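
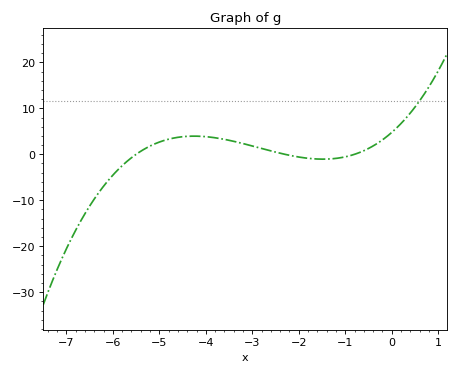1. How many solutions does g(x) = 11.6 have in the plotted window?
1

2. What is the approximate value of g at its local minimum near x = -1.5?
-1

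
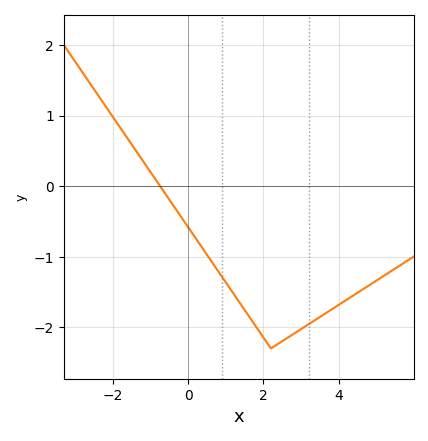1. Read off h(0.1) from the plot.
-0.658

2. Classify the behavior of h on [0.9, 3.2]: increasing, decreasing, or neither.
neither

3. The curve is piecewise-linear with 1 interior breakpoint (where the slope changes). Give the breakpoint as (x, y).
(2.2, -2.3)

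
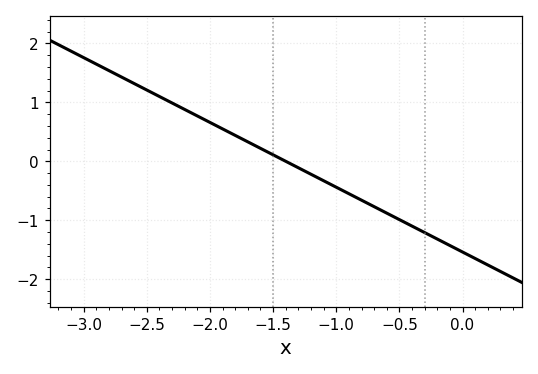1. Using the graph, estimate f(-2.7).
1.43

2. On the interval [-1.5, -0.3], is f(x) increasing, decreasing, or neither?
decreasing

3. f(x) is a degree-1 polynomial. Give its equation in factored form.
y = -1.1(x + 1.4)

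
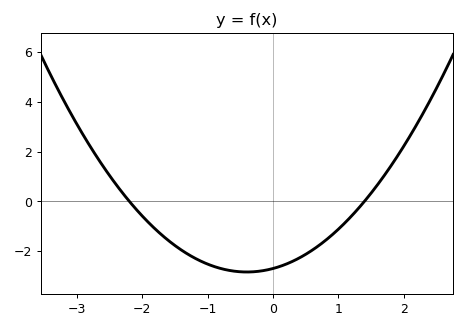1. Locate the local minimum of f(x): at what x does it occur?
-0.4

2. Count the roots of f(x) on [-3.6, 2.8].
2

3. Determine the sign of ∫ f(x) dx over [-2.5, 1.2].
negative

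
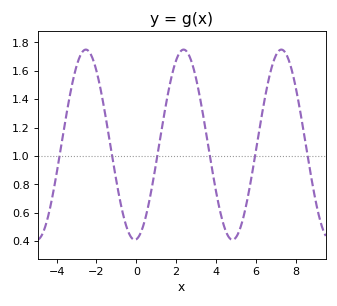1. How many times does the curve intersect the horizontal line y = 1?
6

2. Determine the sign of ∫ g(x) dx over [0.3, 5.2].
positive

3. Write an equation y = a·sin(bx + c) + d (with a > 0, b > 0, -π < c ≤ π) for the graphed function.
y = 0.67sin(1.28x - 1.47) + 1.08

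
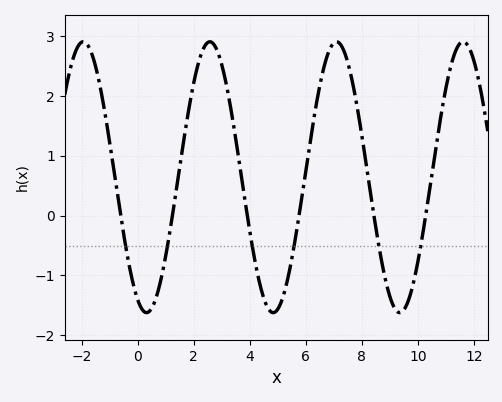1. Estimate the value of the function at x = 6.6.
2.4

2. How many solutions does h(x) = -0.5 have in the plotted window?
6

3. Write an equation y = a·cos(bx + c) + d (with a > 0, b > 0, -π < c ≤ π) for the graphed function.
y = 2.26cos(1.4x + 2.7) + 0.64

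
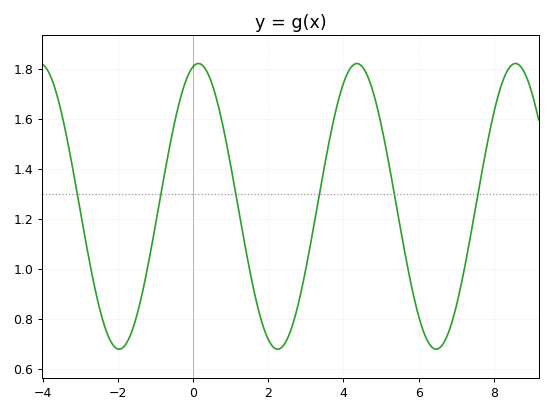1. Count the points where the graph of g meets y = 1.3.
6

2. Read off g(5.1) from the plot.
1.51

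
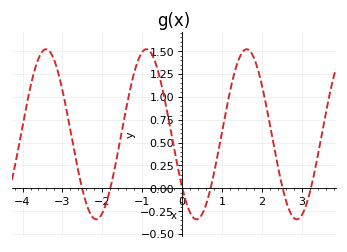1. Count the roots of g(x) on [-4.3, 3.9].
6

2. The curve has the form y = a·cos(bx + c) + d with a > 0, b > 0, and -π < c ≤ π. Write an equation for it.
y = 0.93cos(2.5x + 2.24) + 0.59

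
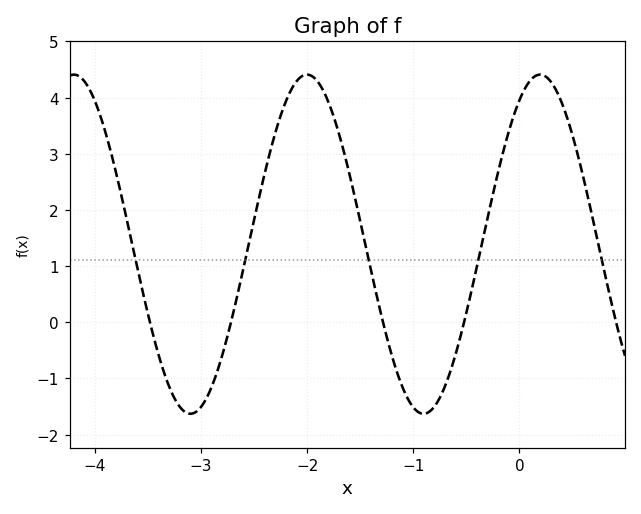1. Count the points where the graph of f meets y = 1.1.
5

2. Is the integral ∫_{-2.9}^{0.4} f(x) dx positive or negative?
positive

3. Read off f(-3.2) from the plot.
-1.51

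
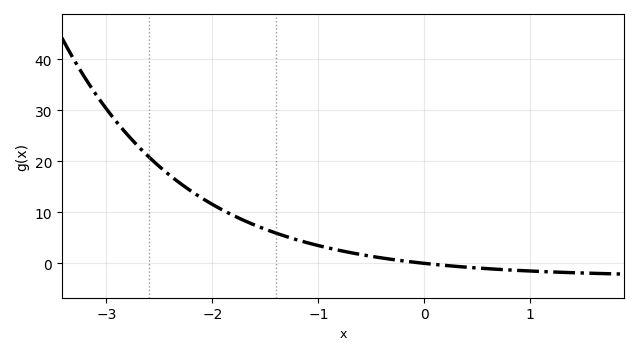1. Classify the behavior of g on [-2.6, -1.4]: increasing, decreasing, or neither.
decreasing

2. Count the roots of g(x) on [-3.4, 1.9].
1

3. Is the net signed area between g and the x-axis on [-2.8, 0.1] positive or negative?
positive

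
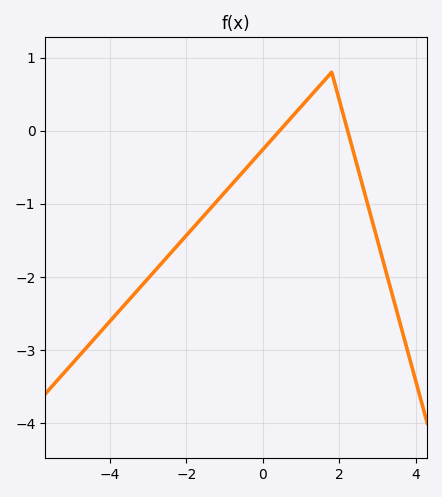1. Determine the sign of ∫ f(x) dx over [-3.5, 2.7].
negative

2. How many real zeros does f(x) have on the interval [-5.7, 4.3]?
2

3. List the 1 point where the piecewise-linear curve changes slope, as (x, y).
(1.8, 0.8)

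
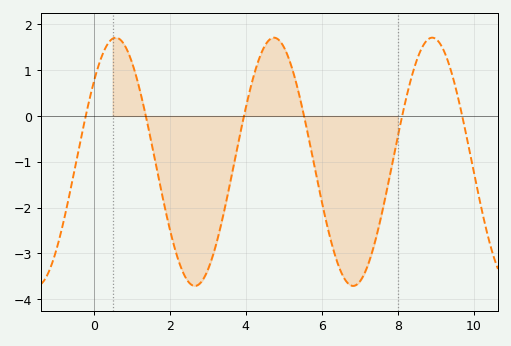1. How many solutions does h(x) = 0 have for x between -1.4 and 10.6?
6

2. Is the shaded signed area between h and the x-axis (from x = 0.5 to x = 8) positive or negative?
negative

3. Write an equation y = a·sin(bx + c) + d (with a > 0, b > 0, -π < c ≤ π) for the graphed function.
y = 2.71sin(1.5x + 0.69) - 1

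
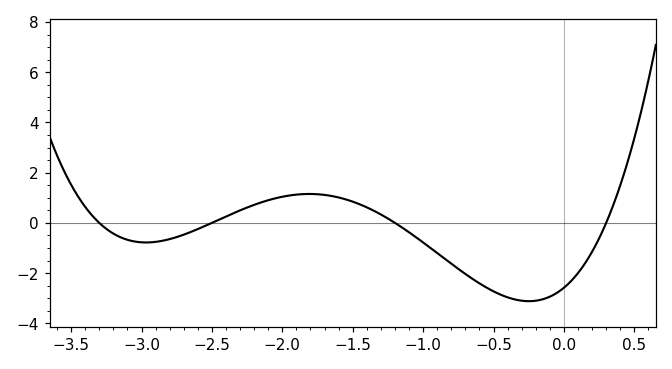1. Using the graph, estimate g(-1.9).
1.13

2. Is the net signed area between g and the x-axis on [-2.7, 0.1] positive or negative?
negative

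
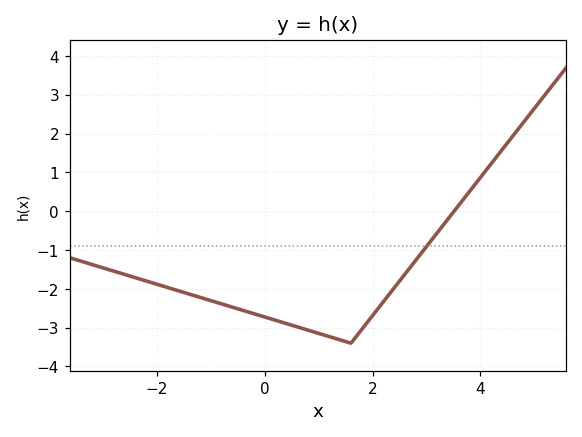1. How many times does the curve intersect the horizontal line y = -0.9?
1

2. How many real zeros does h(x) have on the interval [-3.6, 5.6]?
1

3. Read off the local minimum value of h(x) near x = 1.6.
-3.4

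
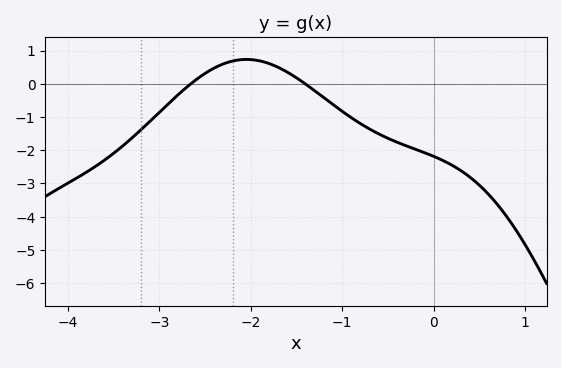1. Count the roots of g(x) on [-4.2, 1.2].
2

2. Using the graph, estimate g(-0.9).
-1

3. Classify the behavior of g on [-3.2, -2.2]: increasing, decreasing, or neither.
increasing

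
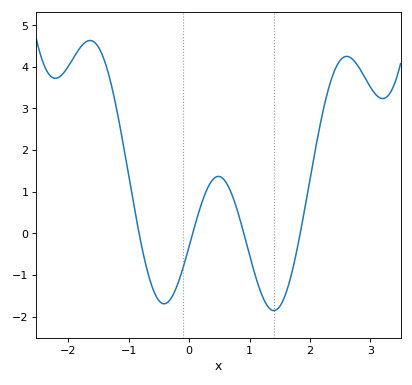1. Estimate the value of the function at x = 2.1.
2.08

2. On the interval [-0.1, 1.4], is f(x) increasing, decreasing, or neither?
neither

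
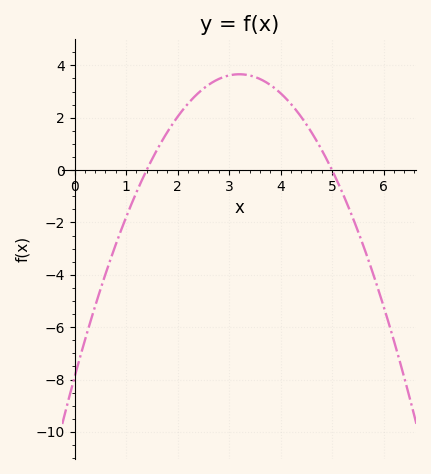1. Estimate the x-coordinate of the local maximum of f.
3.2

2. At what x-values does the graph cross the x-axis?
1.4, 5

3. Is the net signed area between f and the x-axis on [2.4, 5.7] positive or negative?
positive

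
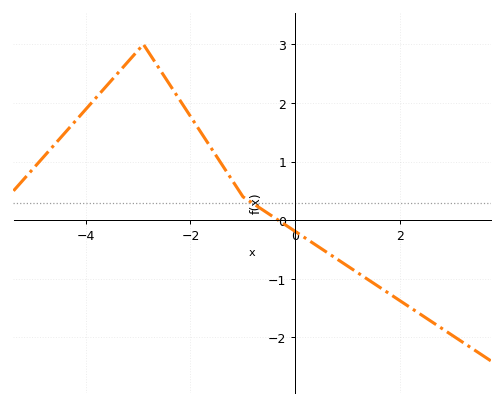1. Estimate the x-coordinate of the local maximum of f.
-3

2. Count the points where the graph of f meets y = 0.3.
1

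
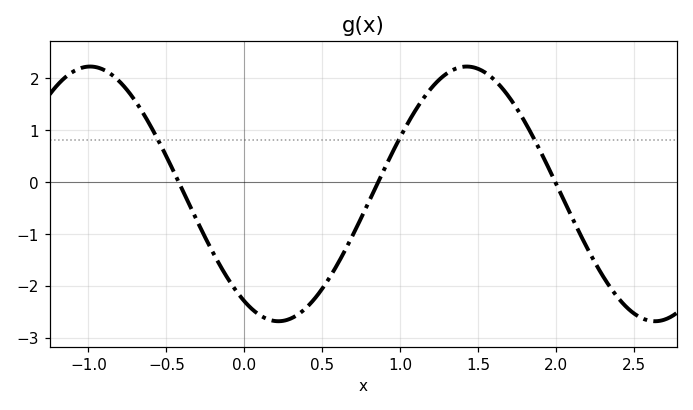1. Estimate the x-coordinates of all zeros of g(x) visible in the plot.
-0.4, 0.9, 2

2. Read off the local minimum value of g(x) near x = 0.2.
-2.7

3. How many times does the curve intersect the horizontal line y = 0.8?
3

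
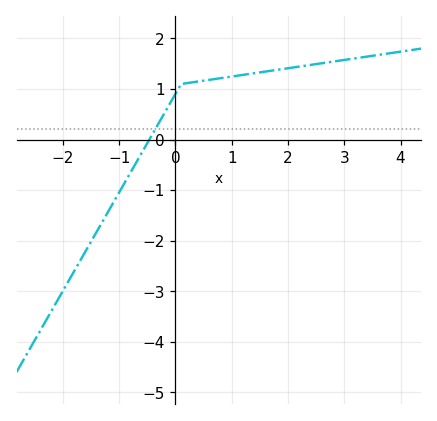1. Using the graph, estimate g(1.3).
1.3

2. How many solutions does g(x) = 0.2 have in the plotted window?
1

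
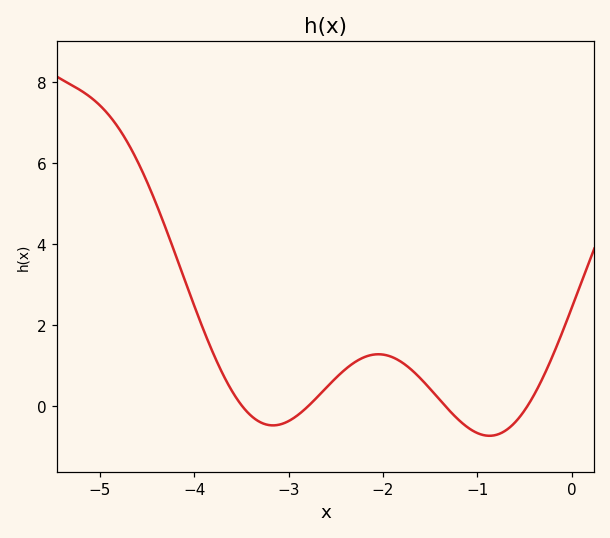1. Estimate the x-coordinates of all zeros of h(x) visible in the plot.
-3.5, -2.8, -1.3, -0.5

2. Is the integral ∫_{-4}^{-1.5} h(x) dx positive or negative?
positive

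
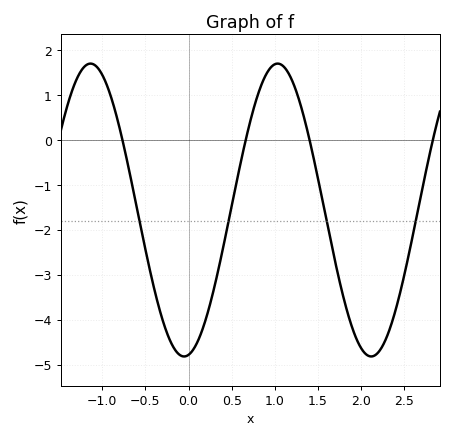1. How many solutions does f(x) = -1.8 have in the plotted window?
4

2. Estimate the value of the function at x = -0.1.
-4.79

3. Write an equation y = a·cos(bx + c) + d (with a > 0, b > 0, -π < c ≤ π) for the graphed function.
y = 3.26cos(2.9x - 2.99) - 1.56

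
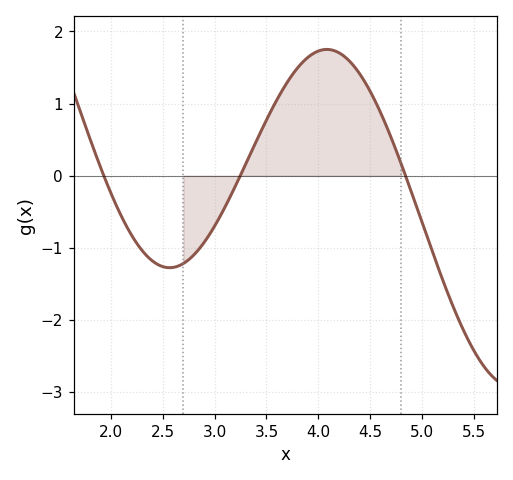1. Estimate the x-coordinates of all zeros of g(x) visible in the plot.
1.9, 3.2, 4.8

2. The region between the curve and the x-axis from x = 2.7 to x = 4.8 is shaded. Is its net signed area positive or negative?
positive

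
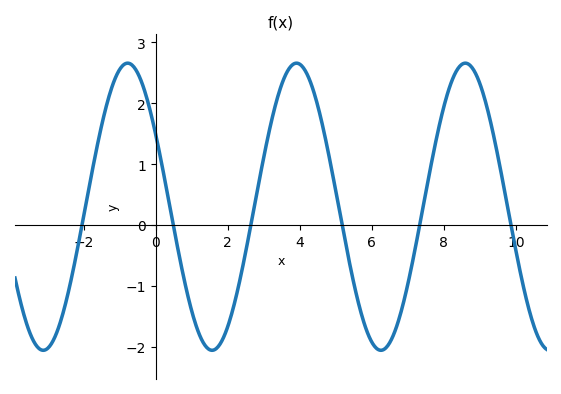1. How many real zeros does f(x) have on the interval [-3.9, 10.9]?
6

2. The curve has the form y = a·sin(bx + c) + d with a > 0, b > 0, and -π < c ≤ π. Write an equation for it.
y = 2.36sin(1.34x + 2.62) + 0.3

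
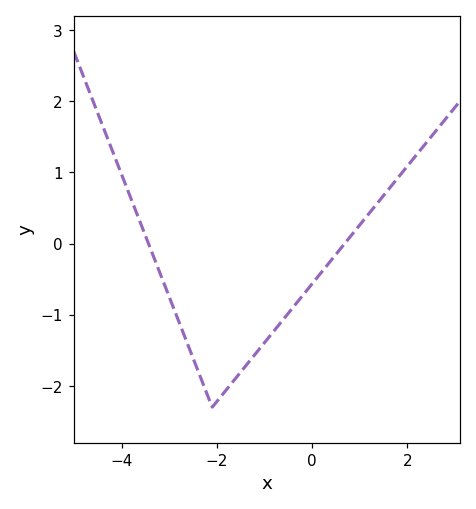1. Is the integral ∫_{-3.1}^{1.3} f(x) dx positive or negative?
negative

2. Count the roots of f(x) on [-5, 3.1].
2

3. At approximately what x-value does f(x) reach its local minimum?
-2.2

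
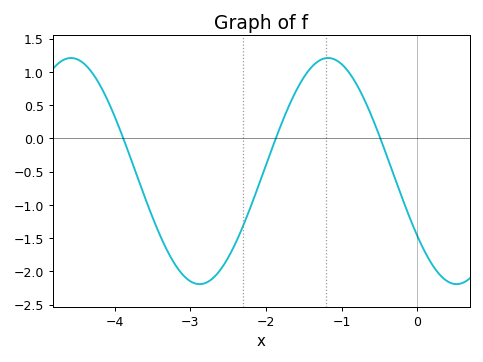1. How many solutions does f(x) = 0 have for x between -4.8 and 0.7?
3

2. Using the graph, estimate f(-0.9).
0.989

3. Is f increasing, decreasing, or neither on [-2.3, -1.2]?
increasing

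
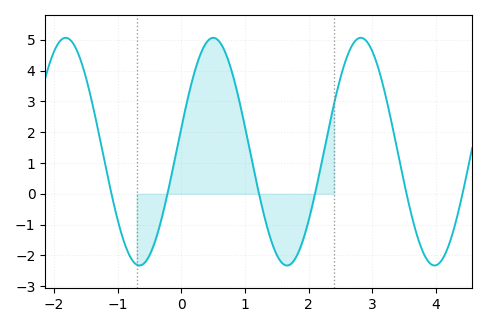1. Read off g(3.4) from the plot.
1.4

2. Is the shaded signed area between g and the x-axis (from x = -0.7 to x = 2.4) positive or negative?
positive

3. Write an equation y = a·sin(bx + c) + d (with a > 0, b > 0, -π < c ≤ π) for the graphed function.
y = 3.7sin(2.7x + 0.21) + 1.37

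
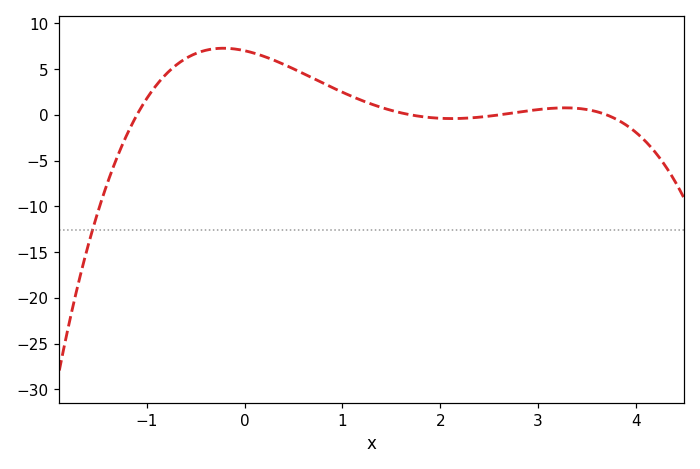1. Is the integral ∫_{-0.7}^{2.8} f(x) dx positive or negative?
positive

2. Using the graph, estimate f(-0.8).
4.48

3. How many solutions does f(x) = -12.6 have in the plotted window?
1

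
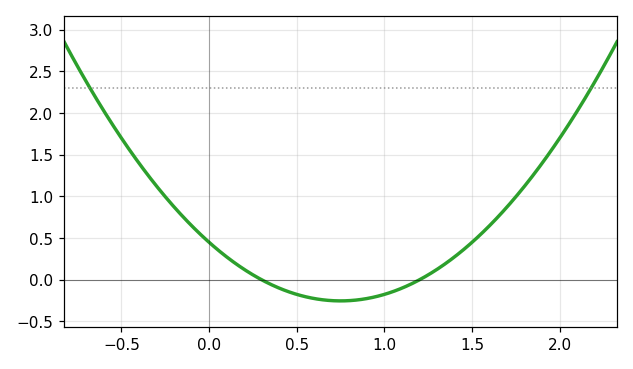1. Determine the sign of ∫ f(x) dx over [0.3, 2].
positive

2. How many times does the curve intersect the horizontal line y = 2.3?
2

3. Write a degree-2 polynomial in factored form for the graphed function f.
y = 1.25(x - 0.3)(x - 1.2)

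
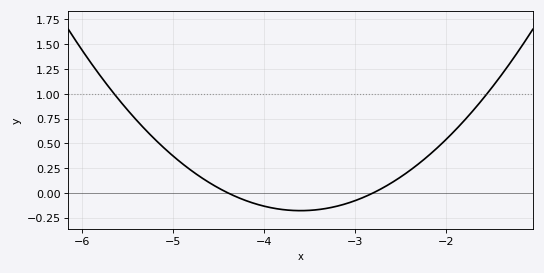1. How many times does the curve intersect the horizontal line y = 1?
2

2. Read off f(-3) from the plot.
-0.078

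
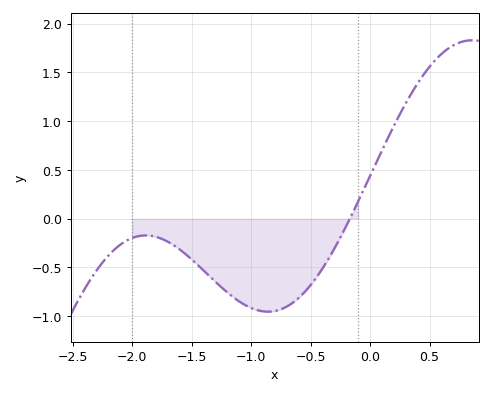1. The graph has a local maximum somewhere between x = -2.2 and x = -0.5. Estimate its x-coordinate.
-1.89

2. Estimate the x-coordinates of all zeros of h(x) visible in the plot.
-0.17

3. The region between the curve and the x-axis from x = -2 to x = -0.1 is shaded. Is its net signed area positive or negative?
negative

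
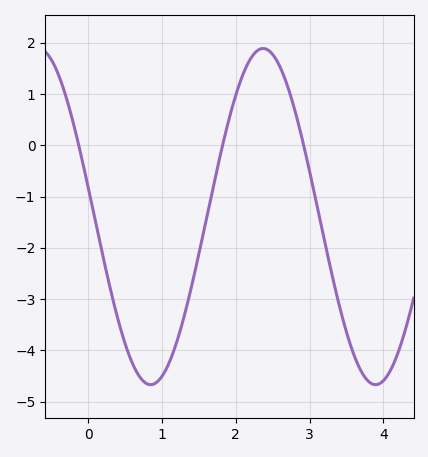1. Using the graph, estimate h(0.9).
-4.6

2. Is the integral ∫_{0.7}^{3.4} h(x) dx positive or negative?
negative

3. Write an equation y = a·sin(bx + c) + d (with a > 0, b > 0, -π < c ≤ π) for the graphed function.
y = 3.28sin(2.1x + 3) - 1.39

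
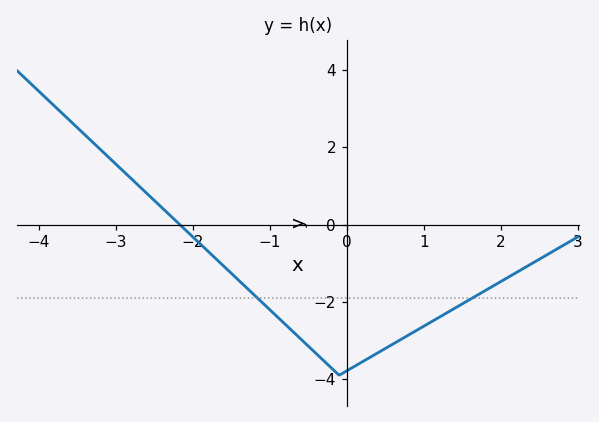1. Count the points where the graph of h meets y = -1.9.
2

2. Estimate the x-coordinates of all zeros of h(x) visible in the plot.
-2.2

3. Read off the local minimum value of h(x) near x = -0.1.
-3.8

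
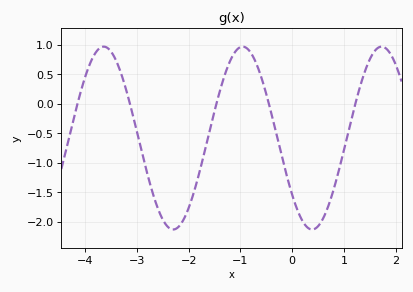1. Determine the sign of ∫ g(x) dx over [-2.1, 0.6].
negative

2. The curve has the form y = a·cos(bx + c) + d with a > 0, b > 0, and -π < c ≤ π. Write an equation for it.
y = 1.55cos(2.3x + 2.2) - 0.58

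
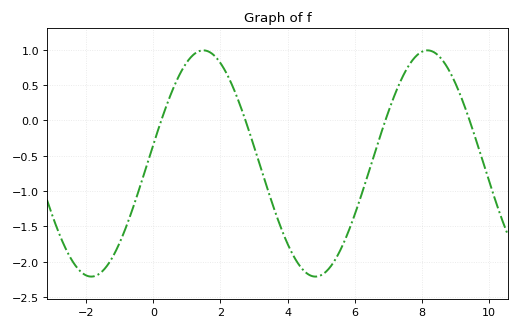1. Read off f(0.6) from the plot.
0.45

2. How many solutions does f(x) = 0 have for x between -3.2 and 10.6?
4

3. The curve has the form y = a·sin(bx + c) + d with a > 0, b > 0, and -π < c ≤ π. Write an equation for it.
y = 1.6sin(0.94x + 0.17) - 0.61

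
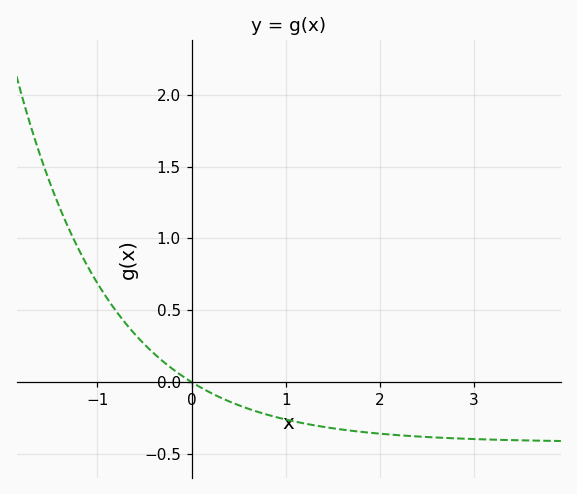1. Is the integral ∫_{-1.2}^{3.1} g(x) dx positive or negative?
negative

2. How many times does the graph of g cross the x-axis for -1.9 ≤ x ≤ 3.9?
1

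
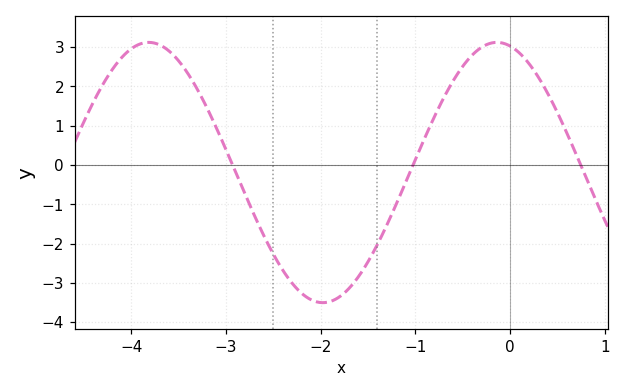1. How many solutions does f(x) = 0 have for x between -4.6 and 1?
3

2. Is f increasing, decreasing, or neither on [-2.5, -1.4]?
neither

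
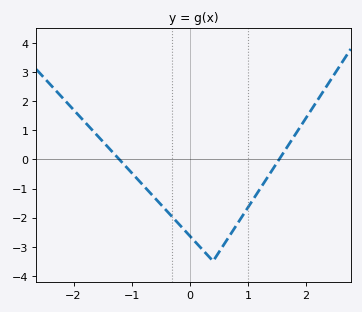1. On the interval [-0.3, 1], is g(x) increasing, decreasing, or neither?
neither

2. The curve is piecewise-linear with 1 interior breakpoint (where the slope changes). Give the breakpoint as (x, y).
(0.4, -3.5)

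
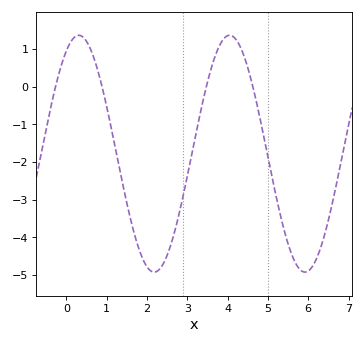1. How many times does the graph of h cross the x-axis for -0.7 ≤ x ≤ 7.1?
4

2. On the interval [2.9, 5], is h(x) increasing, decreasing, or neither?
neither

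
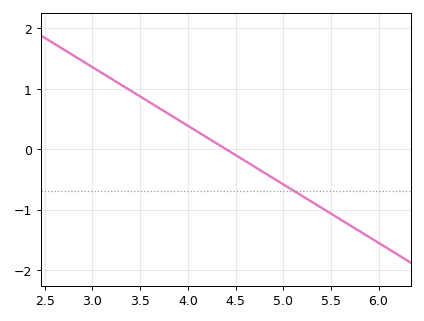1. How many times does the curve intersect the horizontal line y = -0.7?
1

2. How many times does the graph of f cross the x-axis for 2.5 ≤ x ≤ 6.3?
1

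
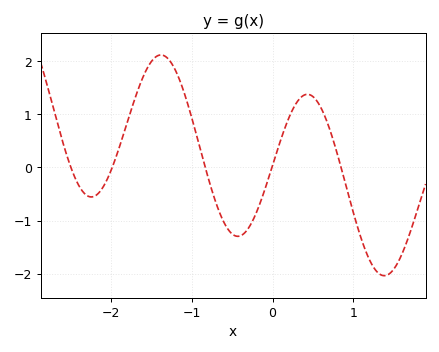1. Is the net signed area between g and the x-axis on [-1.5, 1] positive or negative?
positive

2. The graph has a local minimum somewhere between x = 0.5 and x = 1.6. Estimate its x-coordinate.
1.38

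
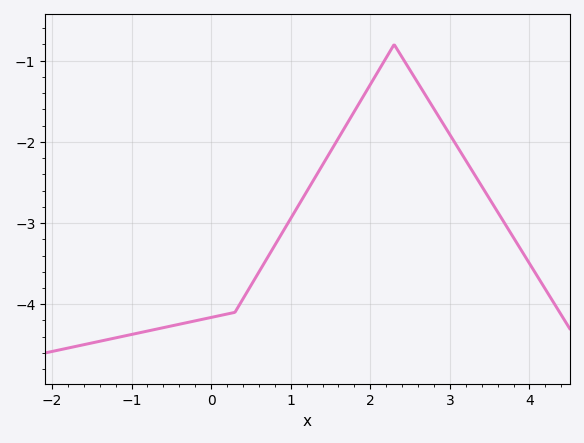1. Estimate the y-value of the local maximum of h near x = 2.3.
-0.8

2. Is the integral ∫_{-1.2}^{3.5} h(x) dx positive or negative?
negative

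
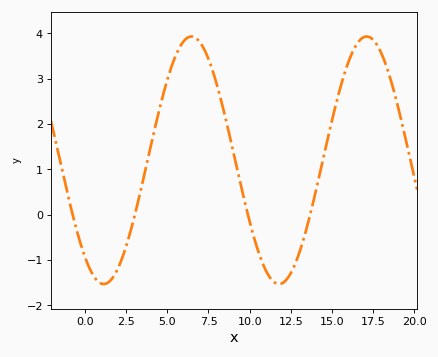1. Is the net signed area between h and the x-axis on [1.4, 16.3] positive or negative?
positive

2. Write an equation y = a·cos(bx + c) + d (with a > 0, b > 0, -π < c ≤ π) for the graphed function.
y = 2.73cos(0.59x + 2.5) + 1.2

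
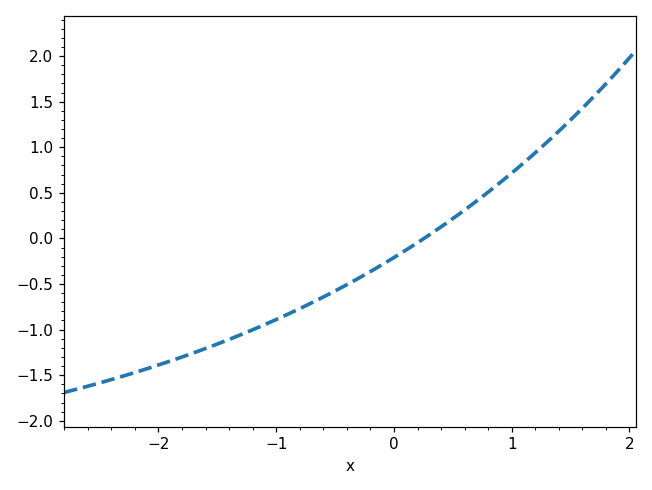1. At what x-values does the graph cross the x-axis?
0.255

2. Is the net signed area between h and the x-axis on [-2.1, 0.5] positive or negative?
negative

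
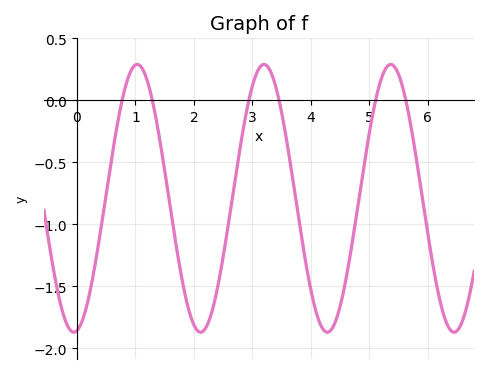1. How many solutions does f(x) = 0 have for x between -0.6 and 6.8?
6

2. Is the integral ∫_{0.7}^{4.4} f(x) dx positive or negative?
negative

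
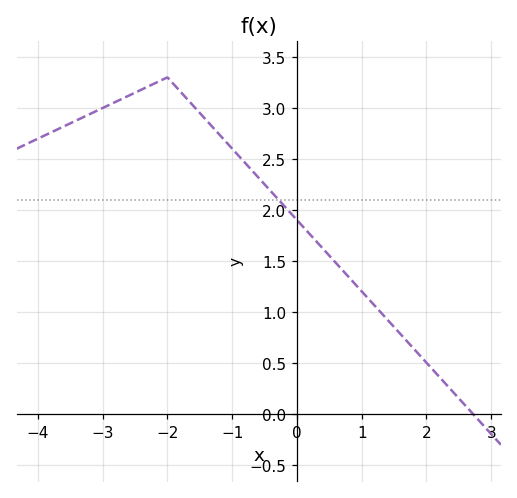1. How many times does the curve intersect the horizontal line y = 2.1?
1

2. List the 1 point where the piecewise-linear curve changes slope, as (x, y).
(-2, 3.3)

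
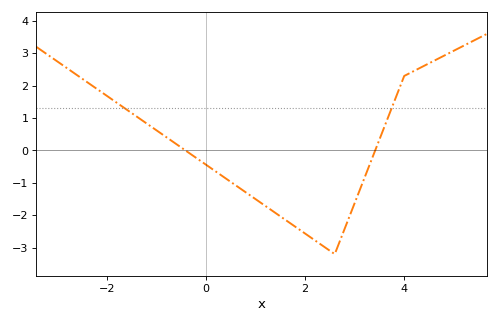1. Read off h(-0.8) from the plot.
0.4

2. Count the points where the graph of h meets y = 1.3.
2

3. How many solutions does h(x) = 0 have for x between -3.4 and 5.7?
2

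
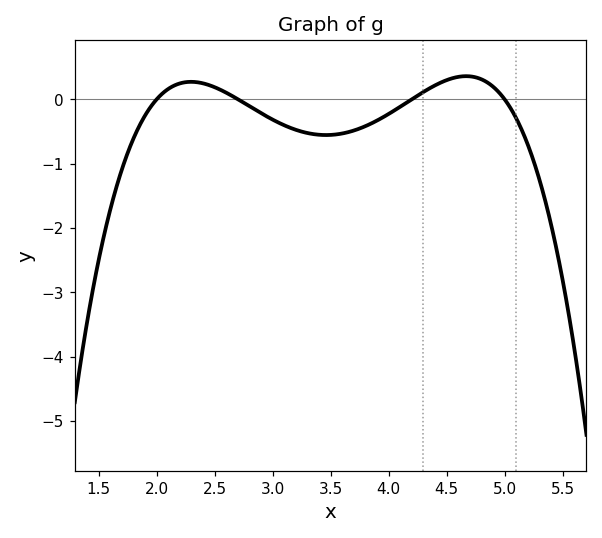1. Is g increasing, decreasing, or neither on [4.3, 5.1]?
neither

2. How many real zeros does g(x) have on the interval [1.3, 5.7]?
4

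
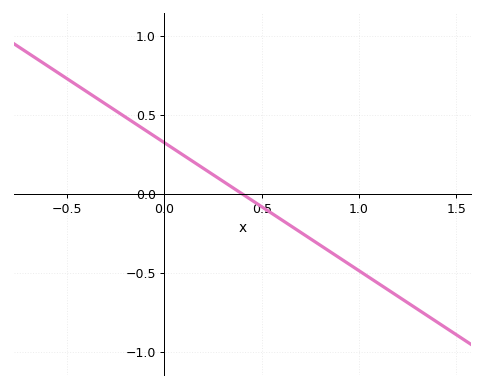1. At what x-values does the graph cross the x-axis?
0.4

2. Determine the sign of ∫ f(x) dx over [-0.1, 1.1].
negative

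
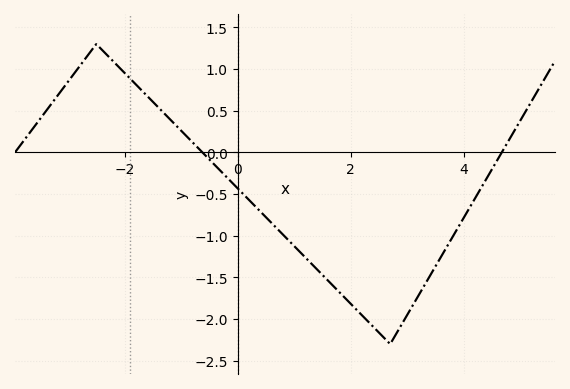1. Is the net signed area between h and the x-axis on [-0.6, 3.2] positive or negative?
negative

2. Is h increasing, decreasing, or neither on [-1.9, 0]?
decreasing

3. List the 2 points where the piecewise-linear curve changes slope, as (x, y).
(-2.5, 1.3); (2.7, -2.3)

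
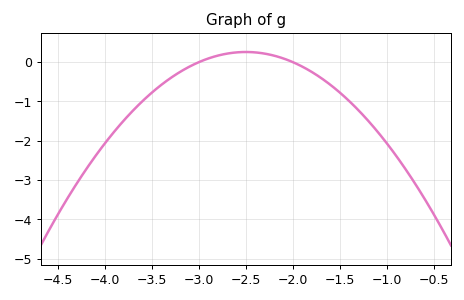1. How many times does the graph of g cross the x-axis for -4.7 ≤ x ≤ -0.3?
2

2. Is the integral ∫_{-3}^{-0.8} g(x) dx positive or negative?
negative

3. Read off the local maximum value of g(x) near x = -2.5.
0.258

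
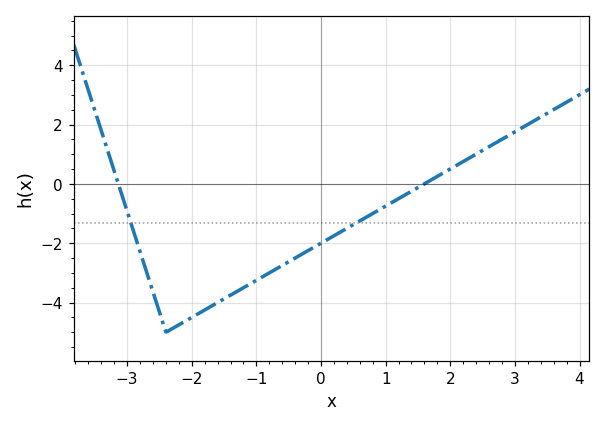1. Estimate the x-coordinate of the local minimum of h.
-2.4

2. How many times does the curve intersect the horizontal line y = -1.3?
2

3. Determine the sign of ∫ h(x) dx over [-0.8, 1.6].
negative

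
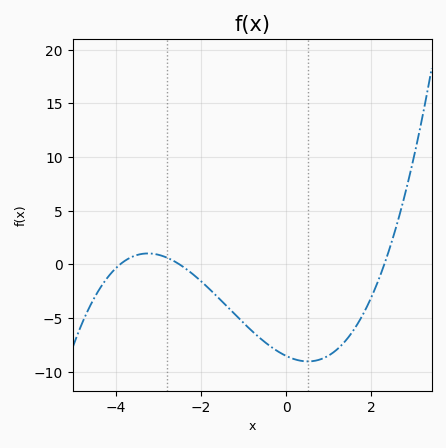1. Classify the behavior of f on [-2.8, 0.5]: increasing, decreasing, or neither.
decreasing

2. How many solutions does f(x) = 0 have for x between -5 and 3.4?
3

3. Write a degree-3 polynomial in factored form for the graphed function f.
y = 0.38(x + 3.9)(x + 2.5)(x - 2.3)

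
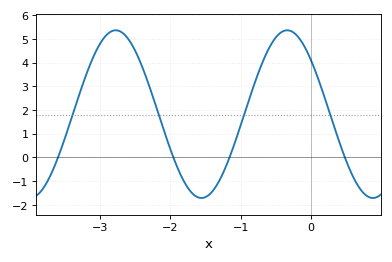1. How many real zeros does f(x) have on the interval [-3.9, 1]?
4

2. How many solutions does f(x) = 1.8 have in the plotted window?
4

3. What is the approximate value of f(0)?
4.14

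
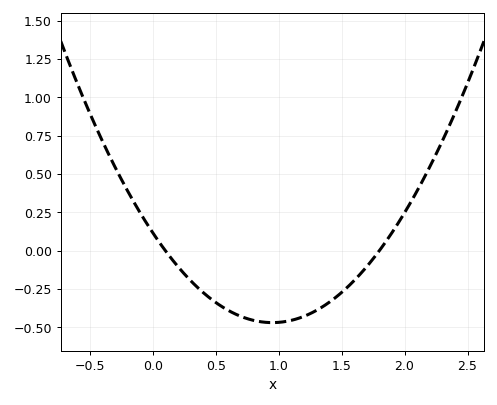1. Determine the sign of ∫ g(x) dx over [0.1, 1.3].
negative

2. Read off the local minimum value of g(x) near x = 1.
-0.47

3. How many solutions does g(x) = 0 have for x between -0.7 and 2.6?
2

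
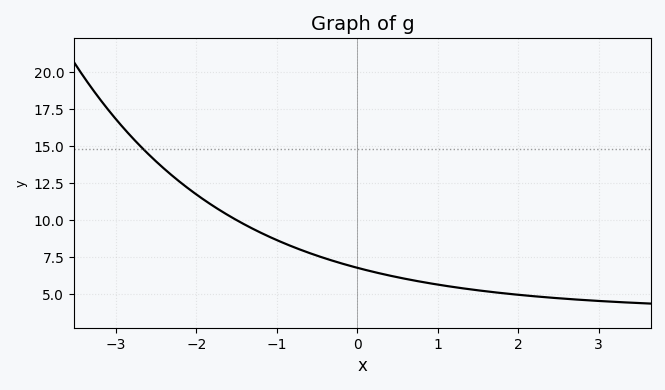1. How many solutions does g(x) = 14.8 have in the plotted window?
1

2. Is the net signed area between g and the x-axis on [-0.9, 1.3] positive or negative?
positive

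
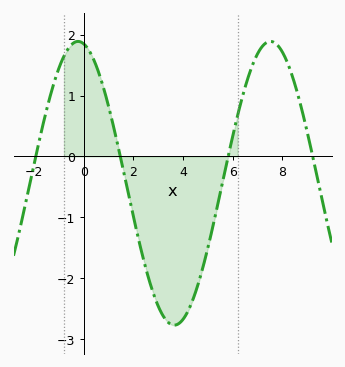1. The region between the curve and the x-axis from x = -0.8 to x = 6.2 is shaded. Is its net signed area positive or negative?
negative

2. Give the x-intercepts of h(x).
-2, 1.4, 5.8, 9.2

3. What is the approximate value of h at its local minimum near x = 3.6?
-2.8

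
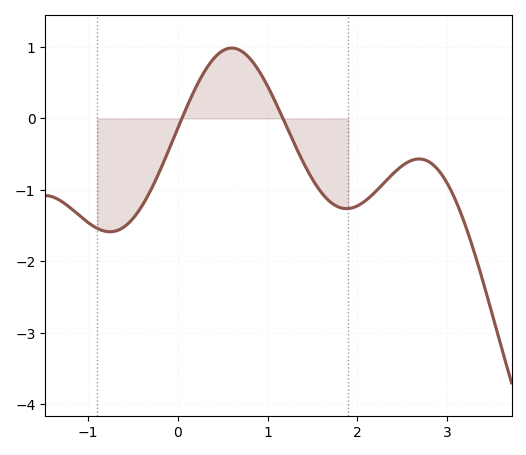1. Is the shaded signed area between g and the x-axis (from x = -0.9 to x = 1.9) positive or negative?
negative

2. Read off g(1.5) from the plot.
-0.9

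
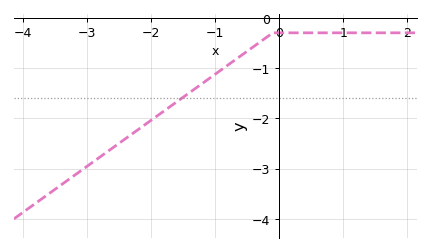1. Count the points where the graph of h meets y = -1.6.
1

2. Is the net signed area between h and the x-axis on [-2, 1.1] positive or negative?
negative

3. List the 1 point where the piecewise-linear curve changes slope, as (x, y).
(-0.1, -0.3)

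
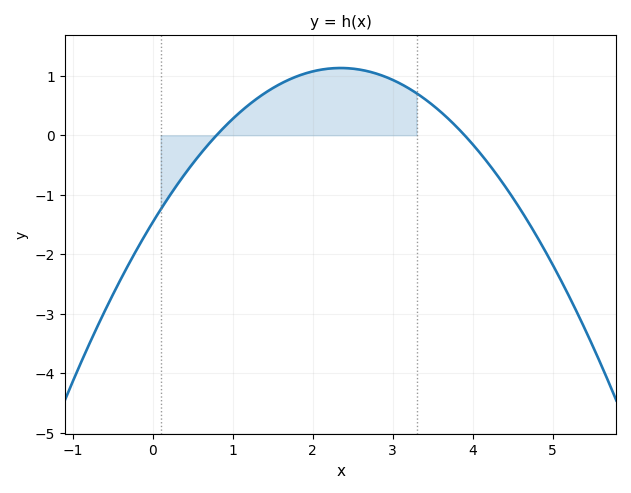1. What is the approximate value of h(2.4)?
1.1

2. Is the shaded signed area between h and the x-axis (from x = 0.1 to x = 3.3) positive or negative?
positive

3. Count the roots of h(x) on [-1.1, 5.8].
2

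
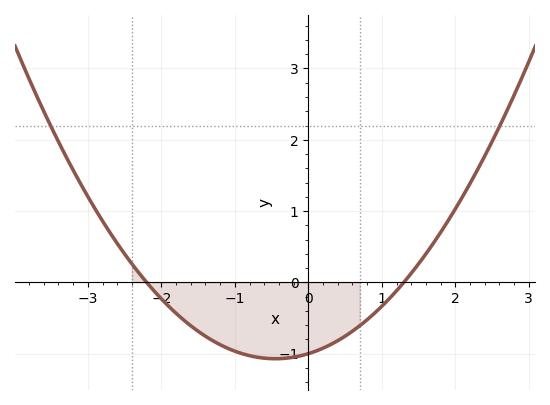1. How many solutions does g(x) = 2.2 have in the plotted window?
2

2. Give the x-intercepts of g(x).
-2.2, 1.3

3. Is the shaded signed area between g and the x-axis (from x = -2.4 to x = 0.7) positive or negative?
negative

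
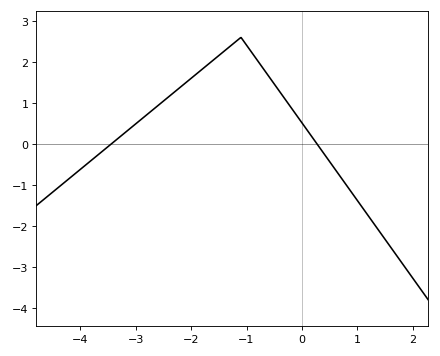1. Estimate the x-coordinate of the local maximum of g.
-1.1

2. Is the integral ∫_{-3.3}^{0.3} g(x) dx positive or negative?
positive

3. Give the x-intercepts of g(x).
-3.44, 0.272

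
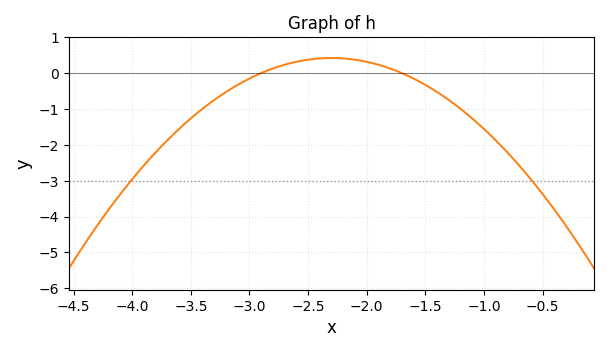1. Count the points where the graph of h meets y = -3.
2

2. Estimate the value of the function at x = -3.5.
-1.3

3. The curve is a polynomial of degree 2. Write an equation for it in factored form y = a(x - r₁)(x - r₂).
y = -1.17(x + 2.9)(x + 1.7)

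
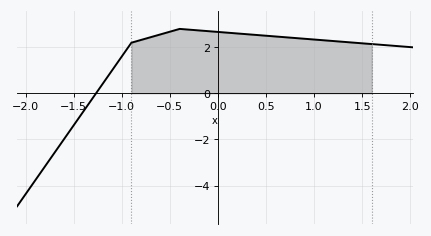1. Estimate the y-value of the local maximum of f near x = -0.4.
2.8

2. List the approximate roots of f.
-1.3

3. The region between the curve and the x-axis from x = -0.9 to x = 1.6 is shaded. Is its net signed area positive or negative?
positive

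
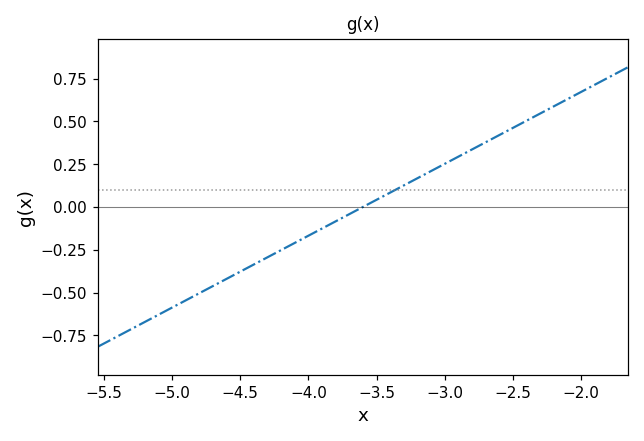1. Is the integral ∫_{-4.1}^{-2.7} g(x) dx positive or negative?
positive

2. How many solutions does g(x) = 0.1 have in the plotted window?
1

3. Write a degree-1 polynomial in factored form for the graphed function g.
y = 0.42(x + 3.6)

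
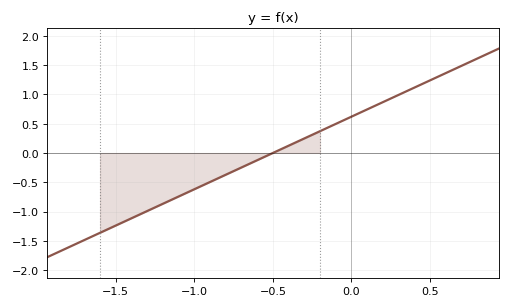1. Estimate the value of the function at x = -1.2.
-0.868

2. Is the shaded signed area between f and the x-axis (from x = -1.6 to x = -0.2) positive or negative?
negative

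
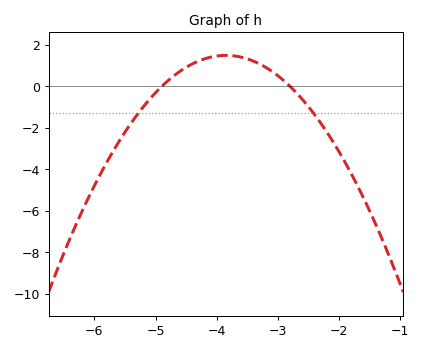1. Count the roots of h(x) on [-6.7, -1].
2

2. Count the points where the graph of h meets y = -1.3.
2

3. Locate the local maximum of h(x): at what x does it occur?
-3.85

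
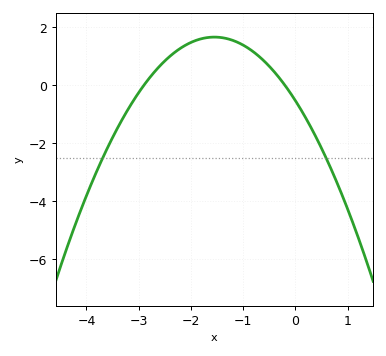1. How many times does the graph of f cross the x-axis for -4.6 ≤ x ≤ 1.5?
2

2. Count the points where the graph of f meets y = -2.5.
2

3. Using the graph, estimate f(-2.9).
0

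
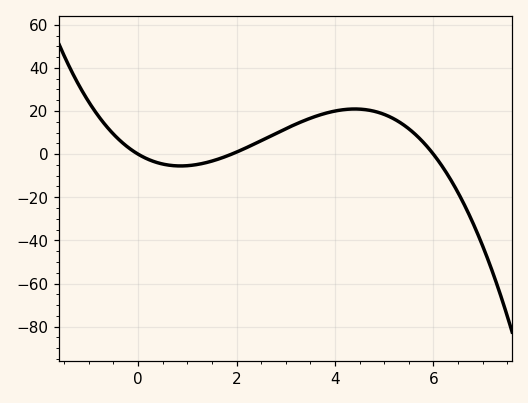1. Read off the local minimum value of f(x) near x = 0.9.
-6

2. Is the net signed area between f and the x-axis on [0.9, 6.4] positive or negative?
positive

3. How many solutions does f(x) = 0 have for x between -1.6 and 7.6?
3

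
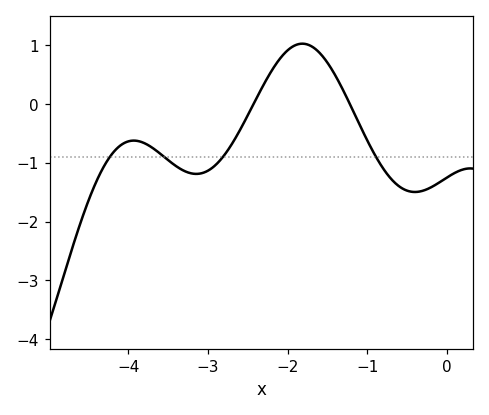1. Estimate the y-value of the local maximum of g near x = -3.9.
-0.6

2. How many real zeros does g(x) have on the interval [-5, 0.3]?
2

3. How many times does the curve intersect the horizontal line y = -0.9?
4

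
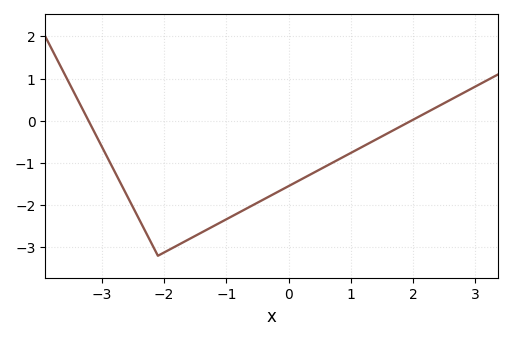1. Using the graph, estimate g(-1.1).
-2.41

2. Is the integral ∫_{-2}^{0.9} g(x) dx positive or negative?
negative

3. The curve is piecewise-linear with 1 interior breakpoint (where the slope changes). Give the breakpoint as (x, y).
(-2.1, -3.2)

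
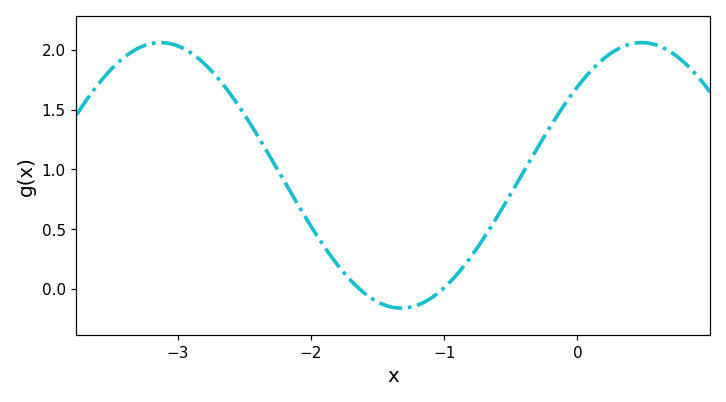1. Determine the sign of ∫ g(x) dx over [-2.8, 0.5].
positive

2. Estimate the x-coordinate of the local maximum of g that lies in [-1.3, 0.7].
0.484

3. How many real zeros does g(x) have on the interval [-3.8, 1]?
2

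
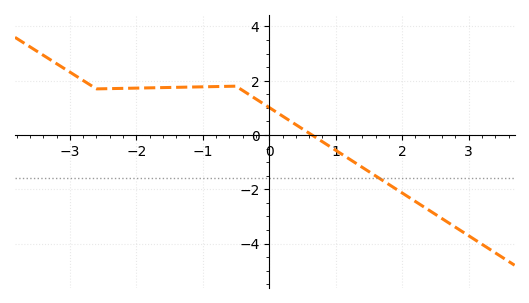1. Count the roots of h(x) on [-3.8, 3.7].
1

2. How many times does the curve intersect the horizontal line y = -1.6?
1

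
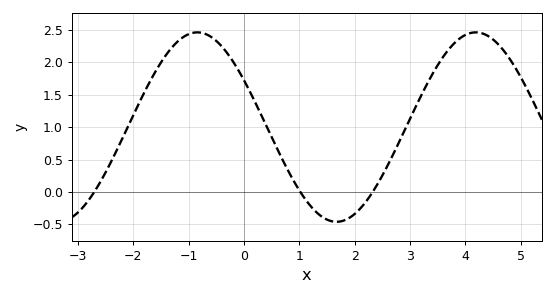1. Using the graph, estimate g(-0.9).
2.45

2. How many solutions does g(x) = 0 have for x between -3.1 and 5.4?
3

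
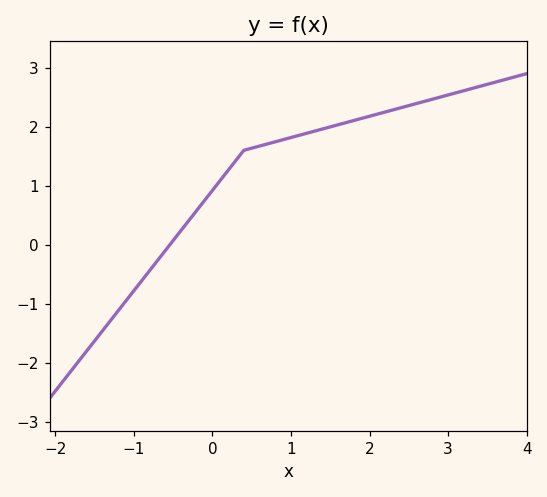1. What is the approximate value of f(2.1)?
2.21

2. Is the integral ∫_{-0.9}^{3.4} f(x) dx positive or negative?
positive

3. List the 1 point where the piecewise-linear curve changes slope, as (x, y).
(0.4, 1.6)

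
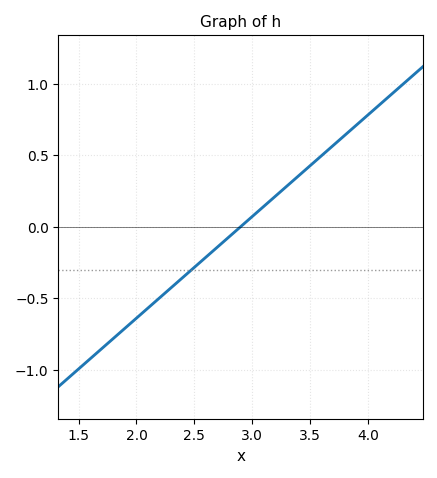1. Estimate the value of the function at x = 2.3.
-0.45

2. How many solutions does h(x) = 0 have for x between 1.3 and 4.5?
1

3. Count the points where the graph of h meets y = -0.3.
1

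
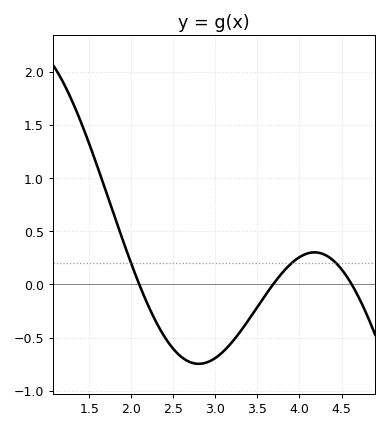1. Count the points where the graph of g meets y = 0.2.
3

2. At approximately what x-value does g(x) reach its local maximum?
4.2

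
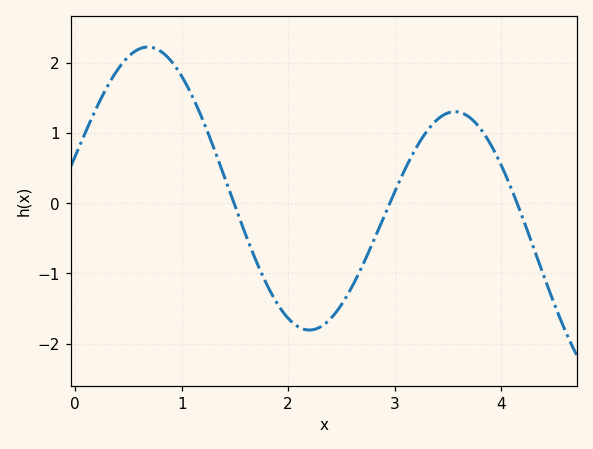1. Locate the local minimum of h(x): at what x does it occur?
2.2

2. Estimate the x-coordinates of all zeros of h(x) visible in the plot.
1.49, 2.95, 4.15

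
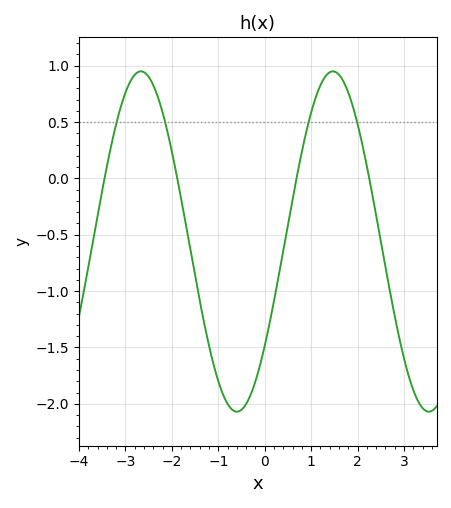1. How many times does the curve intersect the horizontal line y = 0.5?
4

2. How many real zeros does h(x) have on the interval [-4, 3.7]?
4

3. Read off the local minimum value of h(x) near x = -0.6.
-2.05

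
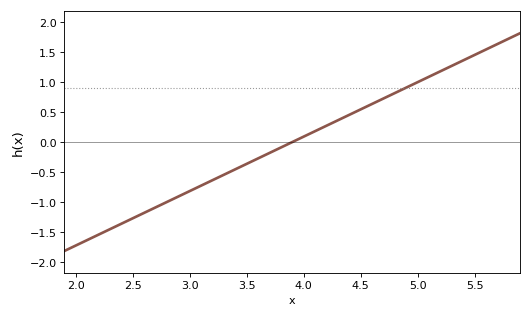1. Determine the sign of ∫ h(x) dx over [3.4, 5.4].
positive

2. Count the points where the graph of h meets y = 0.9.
1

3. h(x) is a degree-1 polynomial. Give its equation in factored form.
y = 0.91(x - 3.9)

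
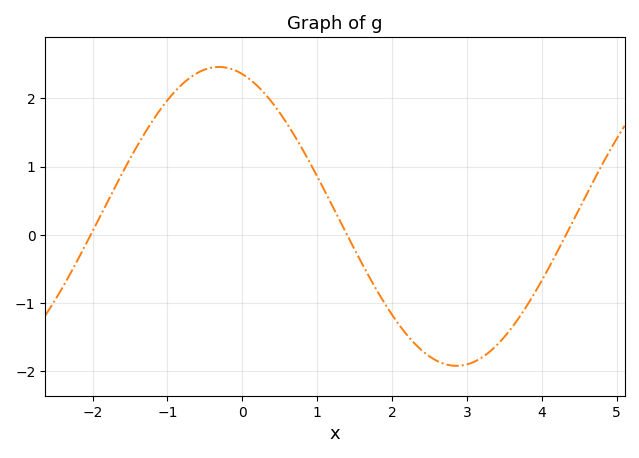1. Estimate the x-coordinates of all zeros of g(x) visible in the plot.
-2.02, 1.4, 4.32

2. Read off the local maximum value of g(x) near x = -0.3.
2.46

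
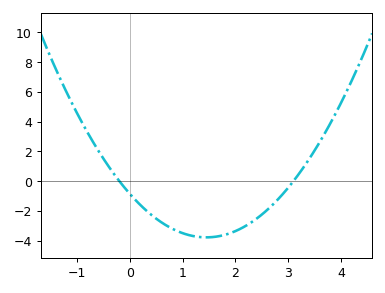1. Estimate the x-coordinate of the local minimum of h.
1.4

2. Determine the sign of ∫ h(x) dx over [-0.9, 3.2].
negative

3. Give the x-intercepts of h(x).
-0.2, 3.1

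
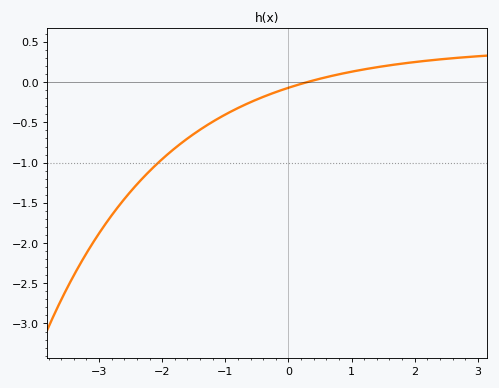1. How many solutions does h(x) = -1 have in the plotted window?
1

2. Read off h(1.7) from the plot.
0.2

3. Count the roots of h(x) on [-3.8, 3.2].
1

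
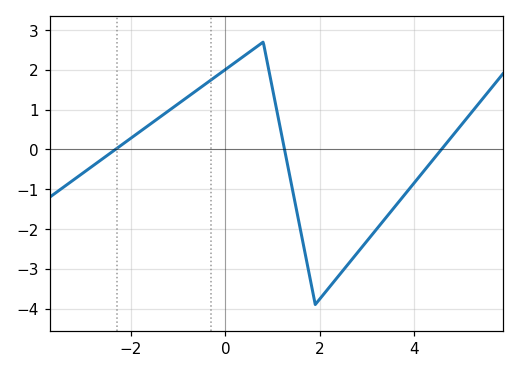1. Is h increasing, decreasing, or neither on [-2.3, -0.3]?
increasing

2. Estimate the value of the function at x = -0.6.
1.49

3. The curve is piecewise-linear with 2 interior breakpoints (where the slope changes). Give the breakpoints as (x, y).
(0.8, 2.7); (1.9, -3.9)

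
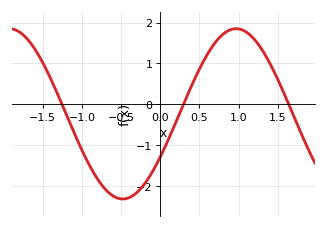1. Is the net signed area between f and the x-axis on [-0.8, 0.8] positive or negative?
negative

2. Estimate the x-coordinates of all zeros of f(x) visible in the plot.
-1.3, 0.3, 1.6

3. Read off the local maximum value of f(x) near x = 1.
1.8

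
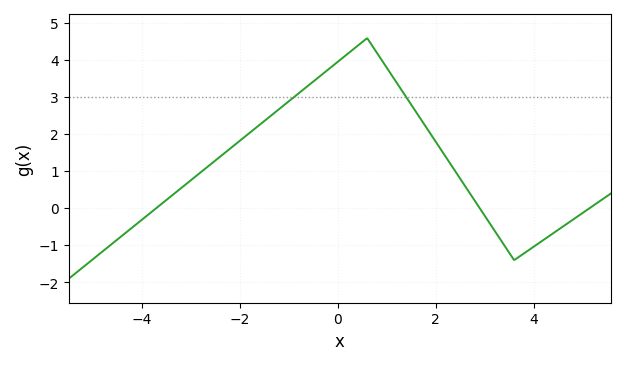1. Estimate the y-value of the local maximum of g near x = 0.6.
4.6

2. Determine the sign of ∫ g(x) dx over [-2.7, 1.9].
positive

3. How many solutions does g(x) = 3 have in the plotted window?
2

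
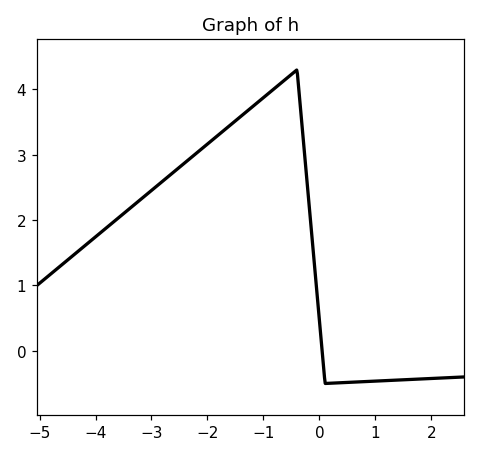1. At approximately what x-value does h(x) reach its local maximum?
-0.4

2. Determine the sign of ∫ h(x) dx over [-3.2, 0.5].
positive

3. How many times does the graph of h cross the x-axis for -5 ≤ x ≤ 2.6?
1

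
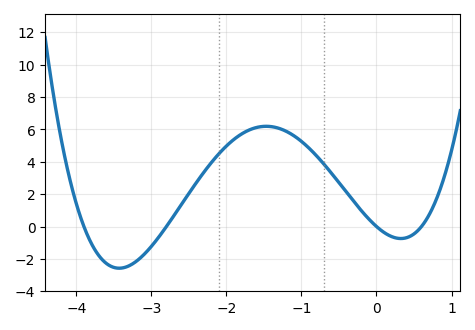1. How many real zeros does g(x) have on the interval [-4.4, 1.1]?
4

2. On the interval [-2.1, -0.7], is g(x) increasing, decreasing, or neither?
neither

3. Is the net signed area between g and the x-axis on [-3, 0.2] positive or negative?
positive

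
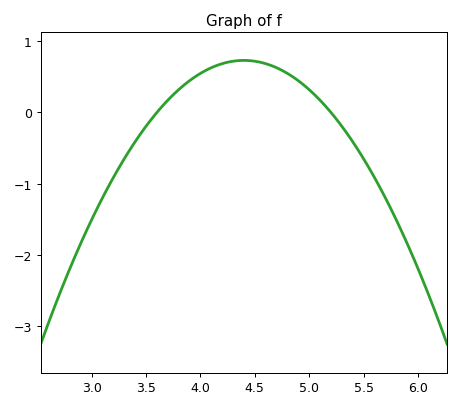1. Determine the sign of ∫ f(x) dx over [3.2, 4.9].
positive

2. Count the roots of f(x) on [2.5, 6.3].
2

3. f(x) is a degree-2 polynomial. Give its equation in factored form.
y = -1.14(x - 3.6)(x - 5.2)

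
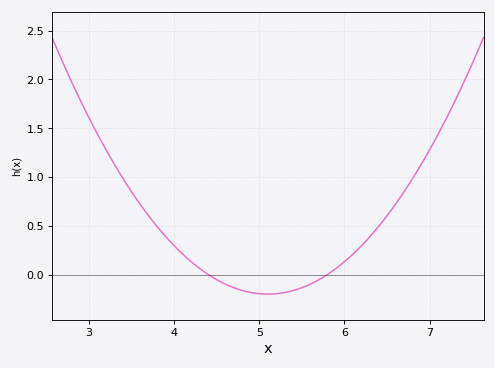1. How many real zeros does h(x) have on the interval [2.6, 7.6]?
2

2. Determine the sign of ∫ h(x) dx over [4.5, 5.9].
negative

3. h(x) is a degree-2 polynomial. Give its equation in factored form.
y = 0.41(x - 4.4)(x - 5.8)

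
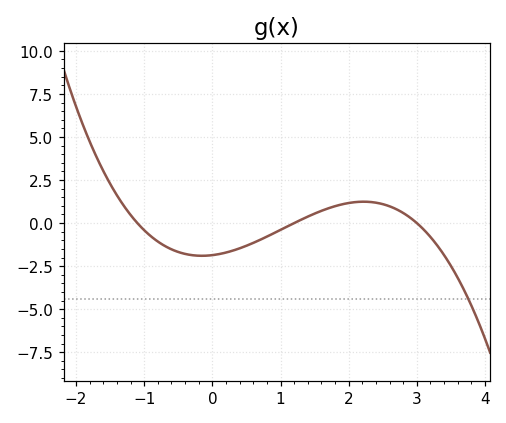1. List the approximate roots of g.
-1.1, 1.2, 3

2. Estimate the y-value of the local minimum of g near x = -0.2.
-1.8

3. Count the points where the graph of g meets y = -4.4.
1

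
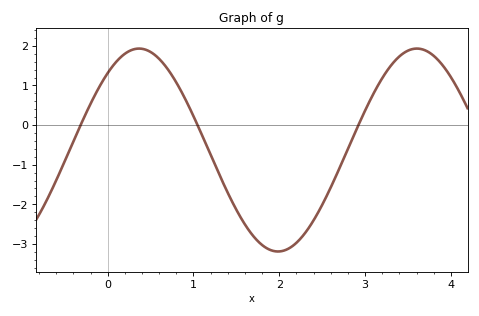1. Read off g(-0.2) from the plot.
0.538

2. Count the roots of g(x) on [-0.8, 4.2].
3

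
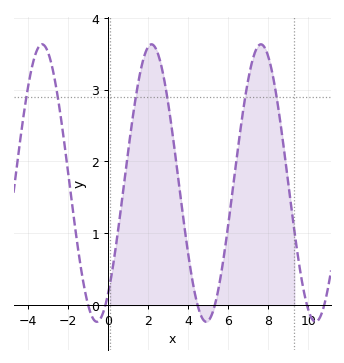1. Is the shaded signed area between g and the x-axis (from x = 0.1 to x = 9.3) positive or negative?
positive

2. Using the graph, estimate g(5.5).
0.214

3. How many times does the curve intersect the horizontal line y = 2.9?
6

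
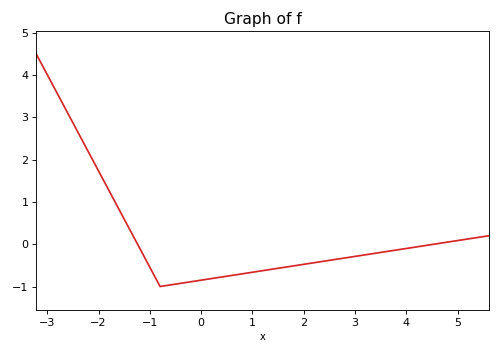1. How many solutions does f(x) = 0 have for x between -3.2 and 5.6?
2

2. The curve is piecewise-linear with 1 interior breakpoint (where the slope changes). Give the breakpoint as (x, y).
(-0.8, -1)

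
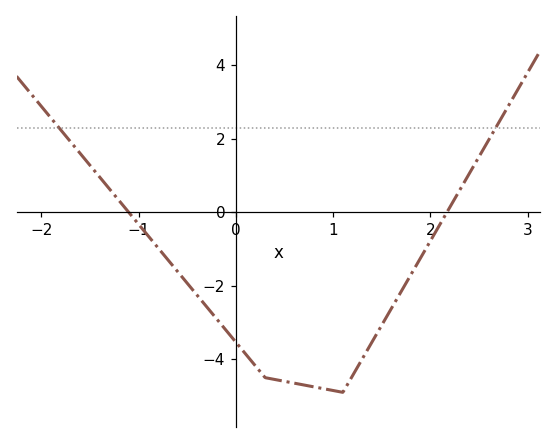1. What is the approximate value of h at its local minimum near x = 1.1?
-4.9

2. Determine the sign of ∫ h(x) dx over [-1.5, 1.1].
negative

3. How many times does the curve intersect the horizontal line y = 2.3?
2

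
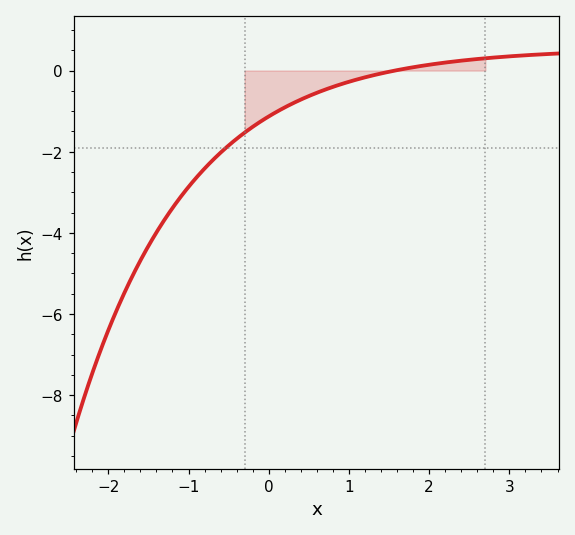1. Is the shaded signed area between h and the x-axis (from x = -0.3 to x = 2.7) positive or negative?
negative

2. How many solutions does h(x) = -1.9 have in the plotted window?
1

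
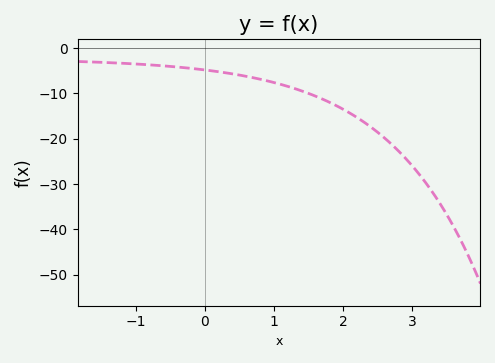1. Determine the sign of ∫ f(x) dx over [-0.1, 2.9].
negative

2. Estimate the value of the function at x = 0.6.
-6.23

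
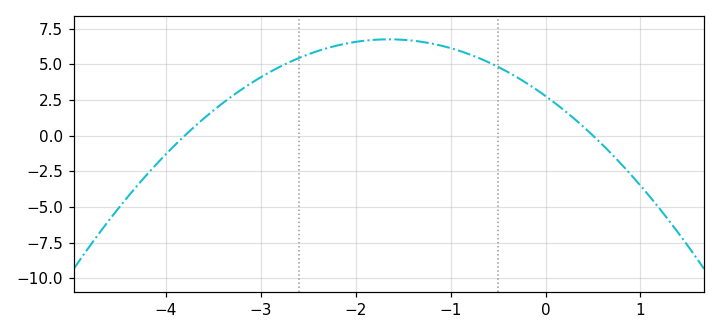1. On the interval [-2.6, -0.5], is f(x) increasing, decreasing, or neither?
neither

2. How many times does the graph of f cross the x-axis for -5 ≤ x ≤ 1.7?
2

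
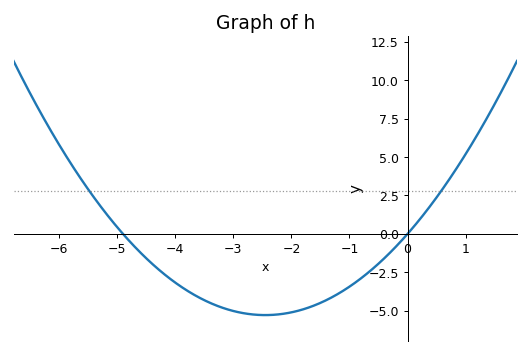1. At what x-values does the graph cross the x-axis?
-4.9, 0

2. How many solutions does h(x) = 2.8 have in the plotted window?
2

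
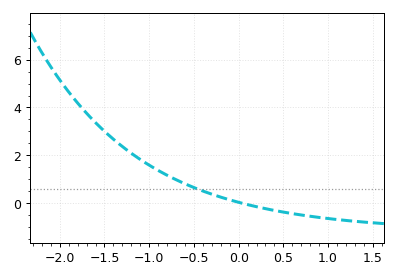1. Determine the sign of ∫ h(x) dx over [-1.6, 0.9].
positive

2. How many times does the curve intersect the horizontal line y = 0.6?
1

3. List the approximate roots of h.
0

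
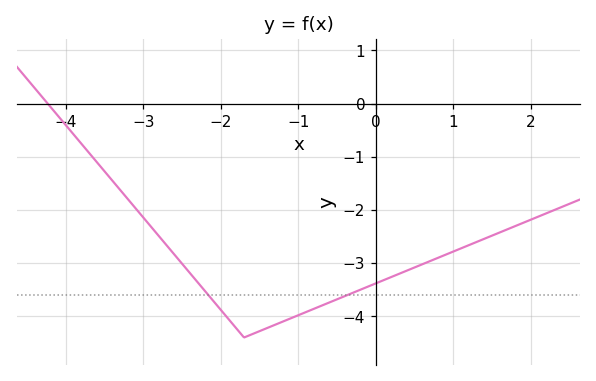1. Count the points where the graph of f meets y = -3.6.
2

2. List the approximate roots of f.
-4.2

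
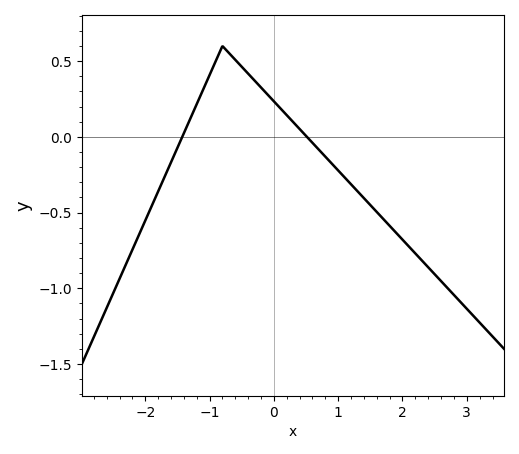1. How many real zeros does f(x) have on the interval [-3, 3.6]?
2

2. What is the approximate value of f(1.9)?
-0.65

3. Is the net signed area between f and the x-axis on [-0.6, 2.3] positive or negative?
negative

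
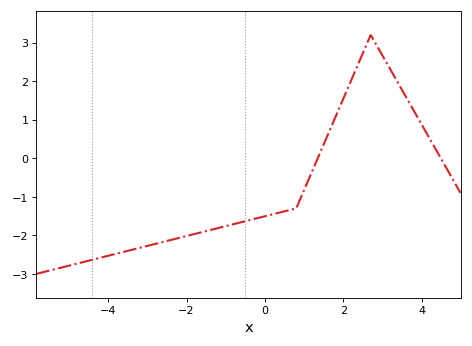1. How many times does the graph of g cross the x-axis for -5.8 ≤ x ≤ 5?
2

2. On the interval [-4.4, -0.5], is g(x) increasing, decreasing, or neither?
increasing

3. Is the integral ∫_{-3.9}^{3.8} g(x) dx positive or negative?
negative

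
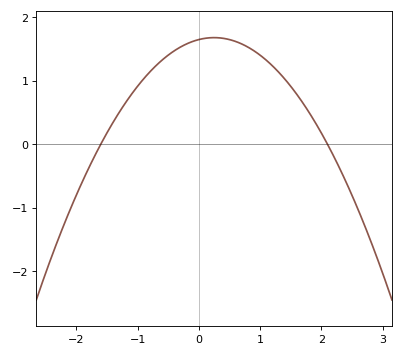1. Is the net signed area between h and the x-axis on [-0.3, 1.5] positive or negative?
positive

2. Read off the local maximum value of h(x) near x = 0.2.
1.7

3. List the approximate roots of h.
-1.6, 2.1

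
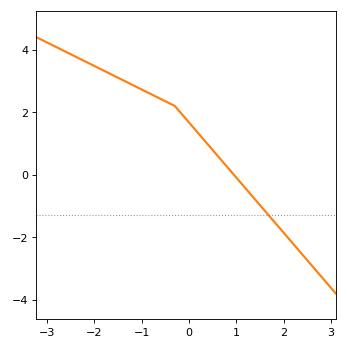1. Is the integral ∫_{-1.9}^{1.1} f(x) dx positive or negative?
positive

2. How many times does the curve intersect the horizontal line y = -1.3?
1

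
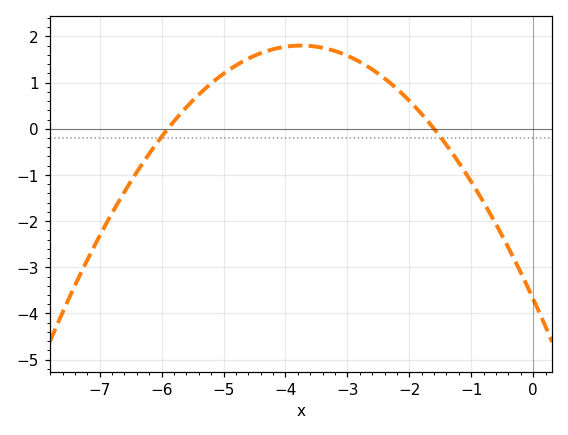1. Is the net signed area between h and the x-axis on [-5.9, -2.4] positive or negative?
positive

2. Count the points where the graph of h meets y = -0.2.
2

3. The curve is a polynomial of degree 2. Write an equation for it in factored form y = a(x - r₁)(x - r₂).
y = -0.39(x + 5.9)(x + 1.6)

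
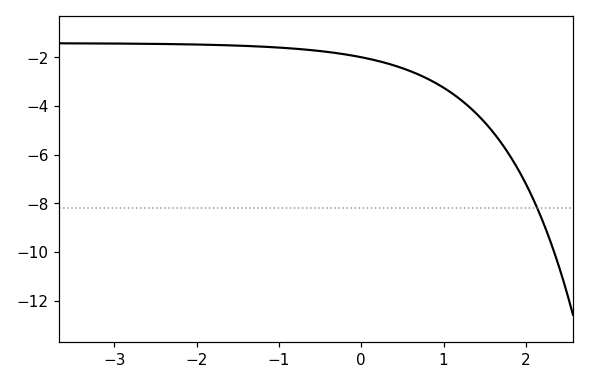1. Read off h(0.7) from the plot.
-2.71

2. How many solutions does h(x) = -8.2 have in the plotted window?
1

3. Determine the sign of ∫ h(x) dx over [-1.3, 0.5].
negative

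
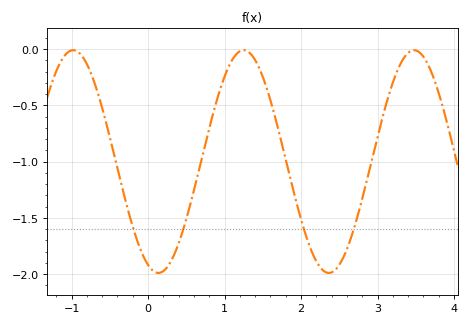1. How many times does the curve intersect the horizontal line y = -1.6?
4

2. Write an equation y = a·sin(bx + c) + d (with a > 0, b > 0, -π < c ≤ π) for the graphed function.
y = 0.99sin(2.82x - 1.95) - 1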